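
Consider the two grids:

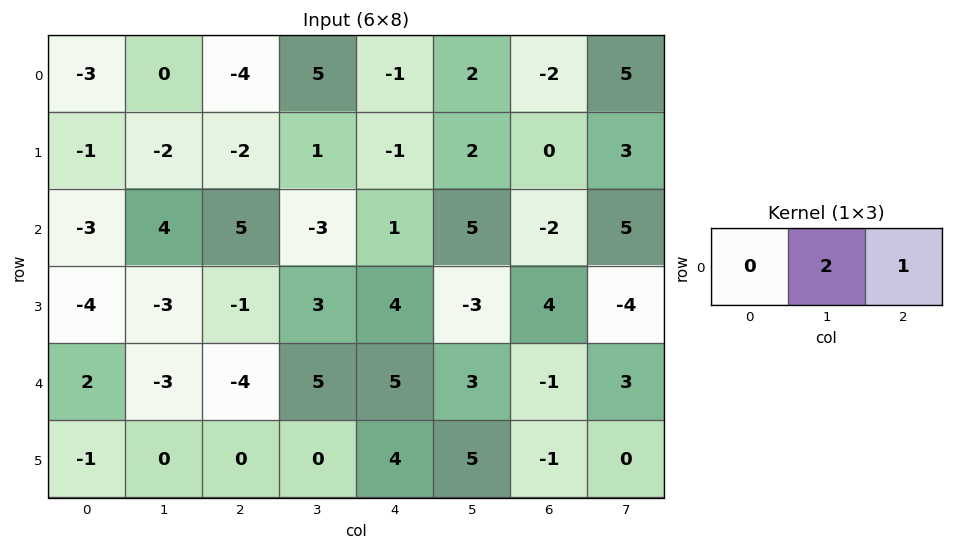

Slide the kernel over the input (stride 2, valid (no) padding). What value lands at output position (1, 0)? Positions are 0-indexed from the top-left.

13

The receptive field on the input at this output position is [-3 4 5]. Elementwise product with the kernel and sum: 4·2 + 5·1.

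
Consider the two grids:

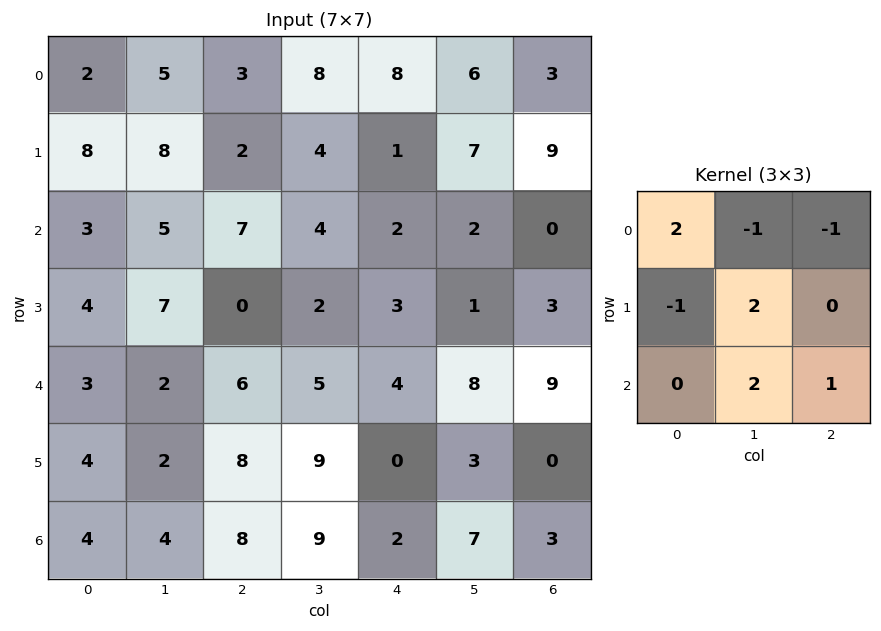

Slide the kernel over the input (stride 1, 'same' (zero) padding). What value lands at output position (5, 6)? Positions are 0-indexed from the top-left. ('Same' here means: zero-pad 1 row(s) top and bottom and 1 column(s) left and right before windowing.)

The receptive field on the zero-padded input at this output position is [8 9 0 / 3 0 0 / 7 3 0]. Elementwise product with the kernel and sum: 8·2 + 9·-1 + 0·-1 + 3·-1 + 0·2 + 3·2 + 0·1.

10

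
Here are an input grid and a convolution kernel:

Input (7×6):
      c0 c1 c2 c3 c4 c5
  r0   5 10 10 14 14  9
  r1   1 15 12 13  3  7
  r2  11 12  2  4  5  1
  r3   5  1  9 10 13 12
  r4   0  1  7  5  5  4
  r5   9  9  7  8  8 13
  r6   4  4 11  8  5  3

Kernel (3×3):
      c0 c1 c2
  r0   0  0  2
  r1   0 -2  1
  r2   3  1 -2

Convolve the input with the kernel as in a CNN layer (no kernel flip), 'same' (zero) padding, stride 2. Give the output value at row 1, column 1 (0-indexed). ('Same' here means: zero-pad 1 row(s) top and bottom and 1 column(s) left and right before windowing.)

The receptive field on the zero-padded input at this output position is [15 12 13 / 12 2 4 / 1 9 10]. Elementwise product with the kernel and sum: 13·2 + 2·-2 + 4·1 + 1·3 + 9·1 + 10·-2.

18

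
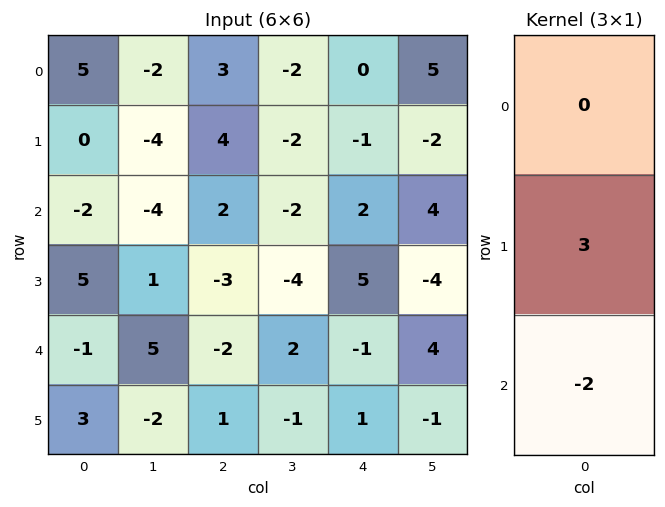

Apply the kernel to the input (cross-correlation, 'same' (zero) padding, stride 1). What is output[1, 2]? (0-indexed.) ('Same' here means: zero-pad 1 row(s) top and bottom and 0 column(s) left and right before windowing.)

8

The receptive field on the zero-padded input at this output position is [3 / 4 / 2]. Elementwise product with the kernel and sum: 4·3 + 2·-2.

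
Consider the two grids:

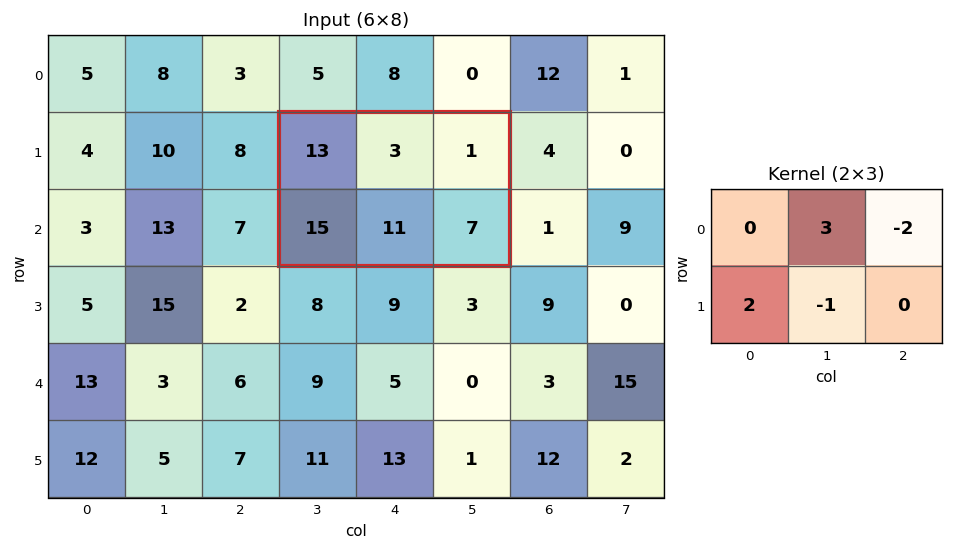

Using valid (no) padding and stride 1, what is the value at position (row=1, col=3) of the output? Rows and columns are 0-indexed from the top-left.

26

The receptive field on the input at this output position is [13 3 1 / 15 11 7]. Elementwise product with the kernel and sum: 3·3 + 1·-2 + 15·2 + 11·-1.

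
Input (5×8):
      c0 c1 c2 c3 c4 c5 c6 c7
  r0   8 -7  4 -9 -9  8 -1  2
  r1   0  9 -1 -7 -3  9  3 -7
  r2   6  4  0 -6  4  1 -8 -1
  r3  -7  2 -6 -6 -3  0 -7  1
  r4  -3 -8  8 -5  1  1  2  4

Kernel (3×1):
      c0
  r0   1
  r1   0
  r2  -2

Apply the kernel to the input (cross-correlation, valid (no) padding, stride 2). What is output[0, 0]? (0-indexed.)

-4

The receptive field on the input at this output position is [8 / 0 / 6]. Elementwise product with the kernel and sum: 8·1 + 6·-2.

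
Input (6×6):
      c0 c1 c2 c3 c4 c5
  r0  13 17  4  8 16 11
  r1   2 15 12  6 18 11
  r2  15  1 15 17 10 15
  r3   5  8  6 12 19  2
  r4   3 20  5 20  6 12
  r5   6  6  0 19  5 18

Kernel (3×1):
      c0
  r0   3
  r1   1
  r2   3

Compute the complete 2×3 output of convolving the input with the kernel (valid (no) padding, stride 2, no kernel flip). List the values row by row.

Output[0,0]: The receptive field on the input at this output position is [13 / 2 / 15]. Elementwise product with the kernel and sum: 13·3 + 2·1 + 15·3.

86 69 96
59 66 67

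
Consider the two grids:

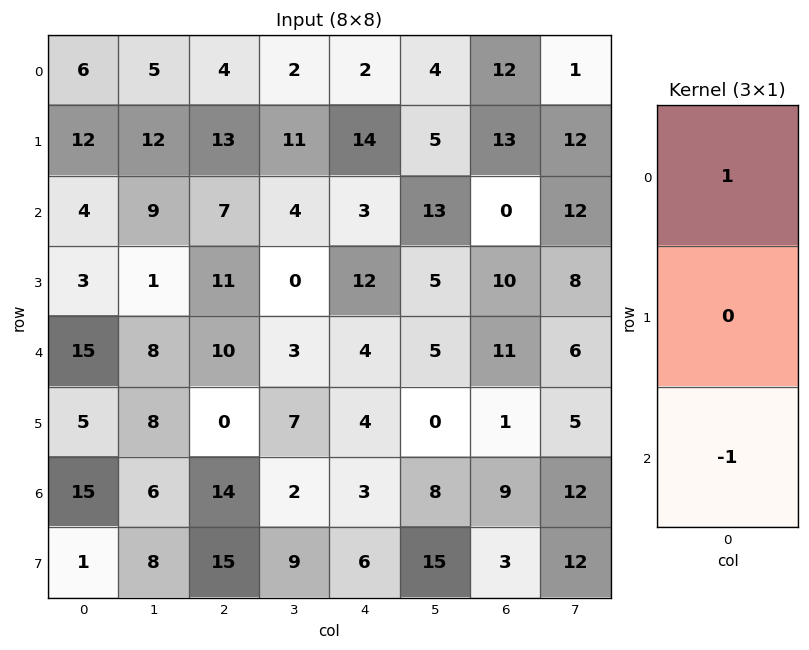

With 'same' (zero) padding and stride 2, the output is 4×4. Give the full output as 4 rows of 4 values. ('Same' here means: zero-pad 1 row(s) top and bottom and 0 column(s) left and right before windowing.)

-12 -13 -14 -13
9 2 2 3
-2 11 8 9
4 -15 -2 -2

Output[0,0]: The receptive field on the zero-padded input at this output position is [0 / 6 / 12]. Elementwise product with the kernel and sum: 0·1 + 12·-1.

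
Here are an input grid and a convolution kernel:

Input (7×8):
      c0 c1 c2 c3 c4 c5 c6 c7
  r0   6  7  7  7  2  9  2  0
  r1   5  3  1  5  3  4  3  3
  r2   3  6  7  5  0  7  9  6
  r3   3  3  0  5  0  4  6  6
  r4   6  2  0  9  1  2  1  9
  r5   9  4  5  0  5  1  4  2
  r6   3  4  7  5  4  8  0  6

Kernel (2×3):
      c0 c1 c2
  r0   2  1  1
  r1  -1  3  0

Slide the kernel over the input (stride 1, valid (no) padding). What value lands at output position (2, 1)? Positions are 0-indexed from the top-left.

The receptive field on the input at this output position is [6 7 5 / 3 0 5]. Elementwise product with the kernel and sum: 6·2 + 7·1 + 5·1 + 3·-1 + 0·3.

21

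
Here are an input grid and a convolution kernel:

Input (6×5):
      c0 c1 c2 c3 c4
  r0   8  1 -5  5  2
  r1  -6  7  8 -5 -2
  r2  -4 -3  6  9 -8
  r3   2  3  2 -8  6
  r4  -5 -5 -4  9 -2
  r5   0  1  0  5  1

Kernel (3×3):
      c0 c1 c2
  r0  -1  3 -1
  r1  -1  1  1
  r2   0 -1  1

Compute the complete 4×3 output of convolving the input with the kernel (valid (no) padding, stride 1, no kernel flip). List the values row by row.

Output[0,0]: The receptive field on the input at this output position is [8 1 -5 / -6 7 8 / -4 -3 6]. Elementwise product with the kernel and sum: 8·-1 + 1·3 + -5·-1 + -6·-1 + 7·1 + 8·1 + -3·-1 + 6·1.

30 -22 -14
25 30 -12
-7 16 14
0 26 -25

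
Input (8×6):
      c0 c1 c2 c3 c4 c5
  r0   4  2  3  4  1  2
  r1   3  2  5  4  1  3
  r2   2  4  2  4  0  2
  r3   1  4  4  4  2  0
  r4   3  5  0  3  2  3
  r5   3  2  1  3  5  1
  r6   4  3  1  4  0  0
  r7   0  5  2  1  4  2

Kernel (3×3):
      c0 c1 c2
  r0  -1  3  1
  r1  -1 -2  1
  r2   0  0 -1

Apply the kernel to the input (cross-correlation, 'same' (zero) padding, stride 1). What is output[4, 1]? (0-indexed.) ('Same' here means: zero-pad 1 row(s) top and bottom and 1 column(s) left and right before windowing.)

The receptive field on the zero-padded input at this output position is [1 4 4 / 3 5 0 / 3 2 1]. Elementwise product with the kernel and sum: 1·-1 + 4·3 + 4·1 + 3·-1 + 5·-2 + 0·1 + 1·-1.

1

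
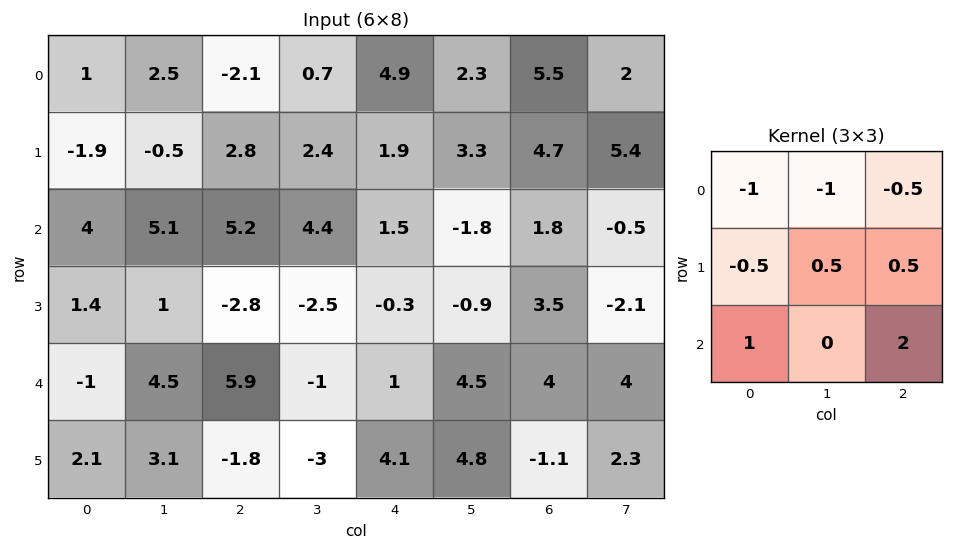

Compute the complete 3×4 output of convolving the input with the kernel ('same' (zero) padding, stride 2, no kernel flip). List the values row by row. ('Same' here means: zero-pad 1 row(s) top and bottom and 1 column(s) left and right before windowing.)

0.75 2.35 12.25 16.7
8.7 -5.25 -12.6 -14.25
6.05 0.35 13.1 9.6

Output[0,0]: The receptive field on the zero-padded input at this output position is [0 0 0 / 0 1 2.5 / 0 -1.9 -0.5]. Elementwise product with the kernel and sum: 0·-1 + 0·-1 + 0·-0.5 + 0·-0.5 + 1·0.5 + 2.5·0.5 + 0·1 + -0.5·2.
Output[0,1]: The receptive field on the zero-padded input at this output position is [0 0 0 / 2.5 -2.1 0.7 / -0.5 2.8 2.4]. Elementwise product with the kernel and sum: 0·-1 + 0·-1 + 0·-0.5 + 2.5·-0.5 + -2.1·0.5 + 0.7·0.5 + -0.5·1 + 2.4·2.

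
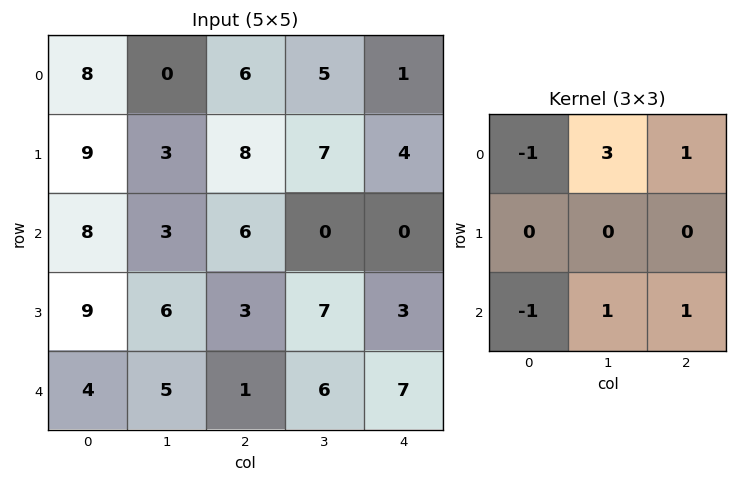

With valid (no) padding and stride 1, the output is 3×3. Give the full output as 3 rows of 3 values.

Output[0,0]: The receptive field on the input at this output position is [8 0 6 / 9 3 8 / 8 3 6]. Elementwise product with the kernel and sum: 8·-1 + 0·3 + 6·1 + 8·-1 + 3·1 + 6·1.

-1 26 4
8 32 24
9 17 6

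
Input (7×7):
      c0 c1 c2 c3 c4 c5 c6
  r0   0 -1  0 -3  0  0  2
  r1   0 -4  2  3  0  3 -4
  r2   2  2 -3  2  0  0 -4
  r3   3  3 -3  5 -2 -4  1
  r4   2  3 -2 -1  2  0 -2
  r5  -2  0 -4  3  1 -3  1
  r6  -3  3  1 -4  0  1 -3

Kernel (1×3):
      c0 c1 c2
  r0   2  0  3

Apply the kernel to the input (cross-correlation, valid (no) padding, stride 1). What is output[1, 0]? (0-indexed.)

6

The receptive field on the input at this output position is [0 -4 2]. Elementwise product with the kernel and sum: 0·2 + 2·3.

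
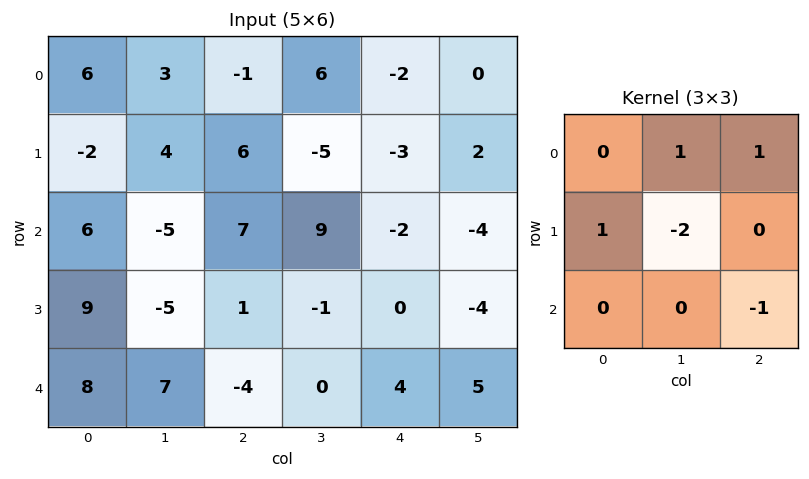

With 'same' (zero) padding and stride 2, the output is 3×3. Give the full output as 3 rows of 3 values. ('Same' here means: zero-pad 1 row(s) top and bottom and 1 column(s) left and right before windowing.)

Output[0,0]: The receptive field on the zero-padded input at this output position is [0 0 0 / 0 6 3 / 0 -2 4]. Elementwise product with the kernel and sum: 0·1 + 0·1 + 0·1 + 6·-2 + 4·-1.
Output[0,1]: The receptive field on the zero-padded input at this output position is [0 0 0 / 3 -1 6 / 4 6 -5]. Elementwise product with the kernel and sum: 0·1 + 0·1 + 3·1 + -1·-2 + -5·-1.

-16 10 8
-5 -17 16
-12 15 -12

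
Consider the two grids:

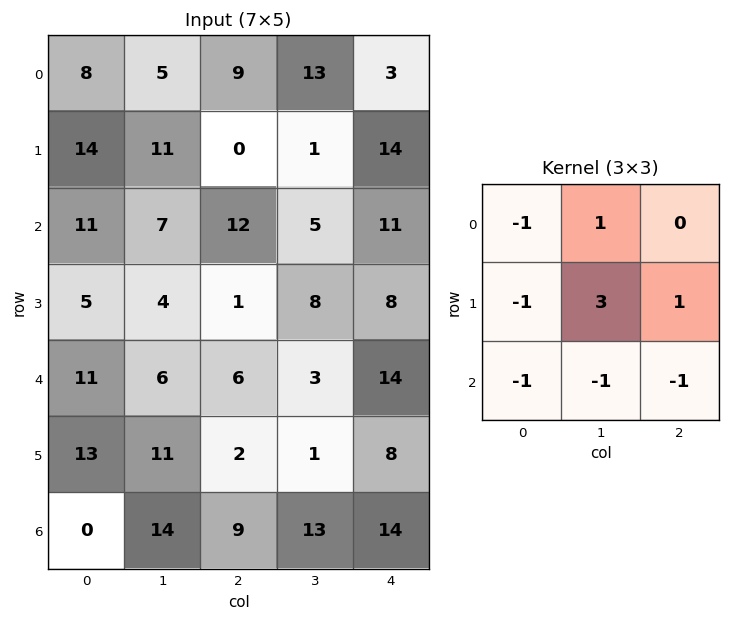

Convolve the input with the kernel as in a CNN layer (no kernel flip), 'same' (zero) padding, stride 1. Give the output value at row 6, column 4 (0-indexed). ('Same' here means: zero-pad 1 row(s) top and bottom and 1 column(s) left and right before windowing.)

The receptive field on the zero-padded input at this output position is [1 8 0 / 13 14 0 / 0 0 0]. Elementwise product with the kernel and sum: 1·-1 + 8·1 + 13·-1 + 14·3 + 0·1 + 0·-1 + 0·-1 + 0·-1.

36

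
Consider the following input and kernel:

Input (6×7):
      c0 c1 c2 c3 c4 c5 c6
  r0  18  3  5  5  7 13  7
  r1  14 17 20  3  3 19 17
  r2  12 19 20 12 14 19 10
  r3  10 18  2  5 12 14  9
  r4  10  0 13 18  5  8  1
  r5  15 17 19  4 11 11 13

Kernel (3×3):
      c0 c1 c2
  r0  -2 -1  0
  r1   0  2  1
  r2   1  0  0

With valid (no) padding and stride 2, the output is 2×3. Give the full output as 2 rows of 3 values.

Output[0,0]: The receptive field on the input at this output position is [18 3 5 / 14 17 20 / 12 19 20]. Elementwise product with the kernel and sum: 18·-2 + 3·-1 + 17·2 + 20·1 + 12·1.

27 14 42
5 -17 -5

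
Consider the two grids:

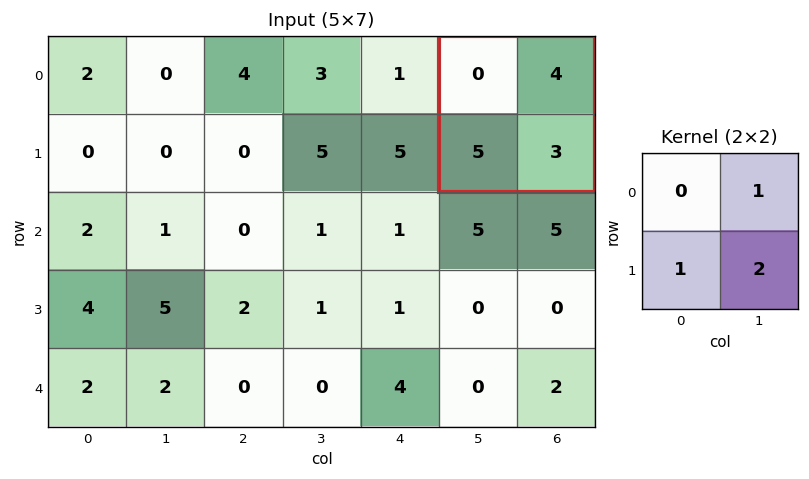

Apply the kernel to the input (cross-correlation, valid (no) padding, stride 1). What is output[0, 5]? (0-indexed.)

The receptive field on the input at this output position is [0 4 / 5 3]. Elementwise product with the kernel and sum: 4·1 + 5·1 + 3·2.

15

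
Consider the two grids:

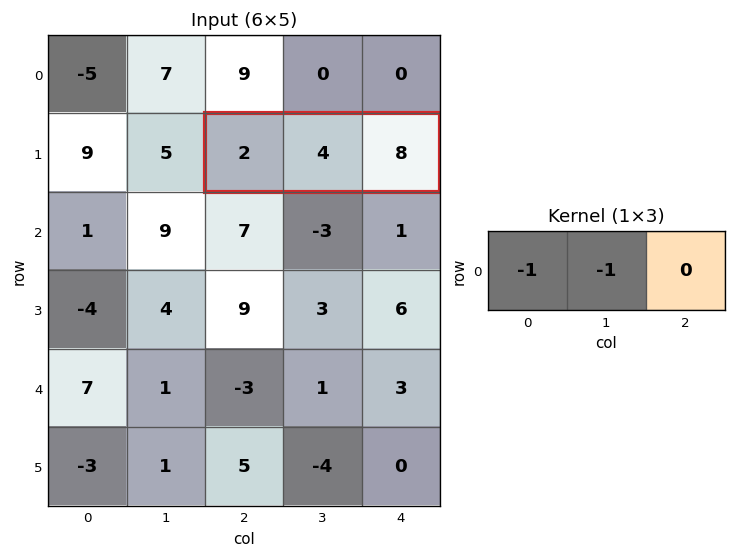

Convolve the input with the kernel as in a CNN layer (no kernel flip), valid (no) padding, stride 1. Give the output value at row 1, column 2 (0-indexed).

The receptive field on the input at this output position is [2 4 8]. Elementwise product with the kernel and sum: 2·-1 + 4·-1.

-6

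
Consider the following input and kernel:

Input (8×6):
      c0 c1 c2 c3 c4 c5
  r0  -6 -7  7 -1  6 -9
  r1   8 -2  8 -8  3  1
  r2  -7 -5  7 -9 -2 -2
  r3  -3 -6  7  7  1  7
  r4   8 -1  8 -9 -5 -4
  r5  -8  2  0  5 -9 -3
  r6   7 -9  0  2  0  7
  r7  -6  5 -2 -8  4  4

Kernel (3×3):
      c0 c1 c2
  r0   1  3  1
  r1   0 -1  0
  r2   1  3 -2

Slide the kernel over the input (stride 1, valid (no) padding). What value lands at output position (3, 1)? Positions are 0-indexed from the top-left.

6

The receptive field on the input at this output position is [-6 7 7 / -1 8 -9 / 2 0 5]. Elementwise product with the kernel and sum: -6·1 + 7·3 + 7·1 + 8·-1 + 2·1 + 0·3 + 5·-2.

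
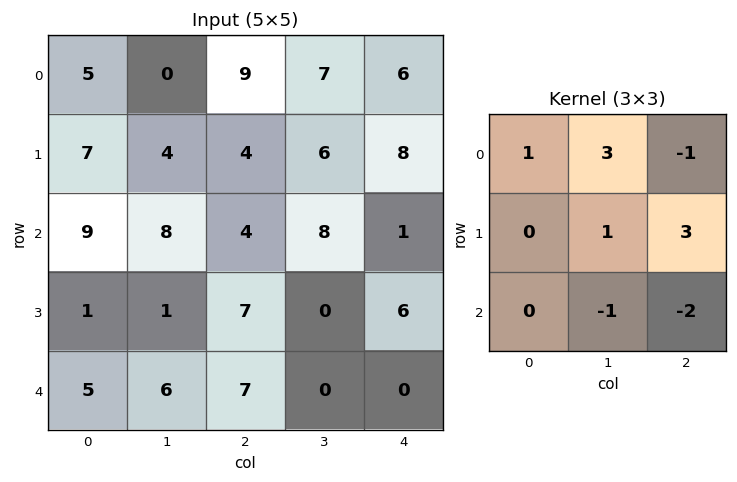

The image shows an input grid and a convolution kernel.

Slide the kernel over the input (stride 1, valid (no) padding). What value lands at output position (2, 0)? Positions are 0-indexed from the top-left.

The receptive field on the input at this output position is [9 8 4 / 1 1 7 / 5 6 7]. Elementwise product with the kernel and sum: 9·1 + 8·3 + 4·-1 + 1·1 + 7·3 + 6·-1 + 7·-2.

31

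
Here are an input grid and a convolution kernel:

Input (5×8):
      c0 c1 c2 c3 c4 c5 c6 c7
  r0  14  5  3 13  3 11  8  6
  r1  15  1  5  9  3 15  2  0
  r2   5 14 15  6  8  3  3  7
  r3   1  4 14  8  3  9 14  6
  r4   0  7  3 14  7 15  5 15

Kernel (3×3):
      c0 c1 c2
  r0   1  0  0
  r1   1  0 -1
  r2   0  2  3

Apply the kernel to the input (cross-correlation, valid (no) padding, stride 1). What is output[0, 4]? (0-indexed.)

19

The receptive field on the input at this output position is [3 11 8 / 3 15 2 / 8 3 3]. Elementwise product with the kernel and sum: 3·1 + 3·1 + 2·-1 + 3·2 + 3·3.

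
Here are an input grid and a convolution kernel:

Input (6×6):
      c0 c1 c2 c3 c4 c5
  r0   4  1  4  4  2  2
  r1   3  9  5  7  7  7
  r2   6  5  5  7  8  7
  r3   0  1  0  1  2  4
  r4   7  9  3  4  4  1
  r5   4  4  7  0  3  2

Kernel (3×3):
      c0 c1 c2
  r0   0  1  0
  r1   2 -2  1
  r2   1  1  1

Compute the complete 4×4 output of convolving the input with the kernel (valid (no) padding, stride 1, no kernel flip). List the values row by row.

10 36 27 31
17 14 14 19
22 24 18 19
15 27 13 8

Output[0,0]: The receptive field on the input at this output position is [4 1 4 / 3 9 5 / 6 5 5]. Elementwise product with the kernel and sum: 1·1 + 3·2 + 9·-2 + 5·1 + 6·1 + 5·1 + 5·1.
Output[0,1]: The receptive field on the input at this output position is [1 4 4 / 9 5 7 / 5 5 7]. Elementwise product with the kernel and sum: 4·1 + 9·2 + 5·-2 + 7·1 + 5·1 + 5·1 + 7·1.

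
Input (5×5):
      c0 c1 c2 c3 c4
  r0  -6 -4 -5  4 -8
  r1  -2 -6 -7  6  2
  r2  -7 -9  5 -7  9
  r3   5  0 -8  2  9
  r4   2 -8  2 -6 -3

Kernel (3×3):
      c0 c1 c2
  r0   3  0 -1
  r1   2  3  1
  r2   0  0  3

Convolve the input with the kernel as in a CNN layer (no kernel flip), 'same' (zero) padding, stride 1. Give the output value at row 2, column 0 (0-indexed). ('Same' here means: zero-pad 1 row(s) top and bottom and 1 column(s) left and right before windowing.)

-24

The receptive field on the zero-padded input at this output position is [0 -2 -6 / 0 -7 -9 / 0 5 0]. Elementwise product with the kernel and sum: 0·3 + -6·-1 + 0·2 + -7·3 + -9·1 + 0·3.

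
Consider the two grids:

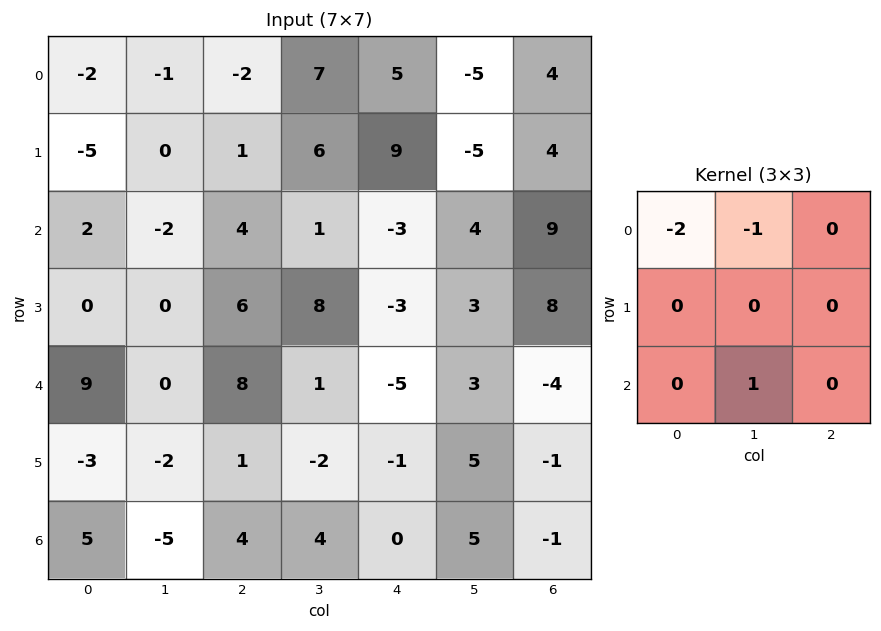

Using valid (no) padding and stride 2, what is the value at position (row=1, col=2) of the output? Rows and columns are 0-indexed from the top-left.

5

The receptive field on the input at this output position is [-3 4 9 / -3 3 8 / -5 3 -4]. Elementwise product with the kernel and sum: -3·-2 + 4·-1 + 3·1.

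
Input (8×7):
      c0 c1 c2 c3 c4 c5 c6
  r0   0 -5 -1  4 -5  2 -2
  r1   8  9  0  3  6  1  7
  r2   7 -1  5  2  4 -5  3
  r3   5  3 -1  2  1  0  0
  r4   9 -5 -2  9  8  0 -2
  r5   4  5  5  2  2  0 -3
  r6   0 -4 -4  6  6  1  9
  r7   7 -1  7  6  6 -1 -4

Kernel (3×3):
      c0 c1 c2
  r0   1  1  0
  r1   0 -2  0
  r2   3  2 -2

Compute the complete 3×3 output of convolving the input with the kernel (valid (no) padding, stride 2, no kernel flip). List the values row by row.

Output[0,0]: The receptive field on the input at this output position is [0 -5 -1 / 8 9 0 / 7 -1 5]. Elementwise product with the kernel and sum: 0·1 + -5·1 + 9·-2 + 7·3 + -1·2 + 5·-2.
Output[0,1]: The receptive field on the input at this output position is [-1 4 -5 / 0 3 6 / 5 2 4]. Elementwise product with the kernel and sum: -1·1 + 4·1 + 3·-2 + 5·3 + 2·2 + 4·-2.

-14 8 -9
21 -1 27
-6 -9 10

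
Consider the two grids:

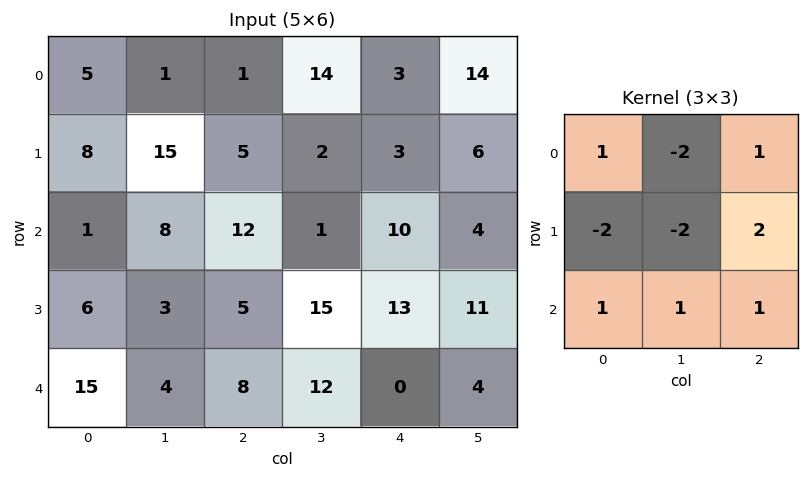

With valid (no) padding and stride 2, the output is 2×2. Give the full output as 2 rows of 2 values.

Output[0,0]: The receptive field on the input at this output position is [5 1 1 / 8 15 5 / 1 8 12]. Elementwise product with the kernel and sum: 5·1 + 1·-2 + 1·1 + 8·-2 + 15·-2 + 5·2 + 1·1 + 8·1 + 12·1.
Output[0,1]: The receptive field on the input at this output position is [1 14 3 / 5 2 3 / 12 1 10]. Elementwise product with the kernel and sum: 1·1 + 14·-2 + 3·1 + 5·-2 + 2·-2 + 3·2 + 12·1 + 1·1 + 10·1.

-11 -9
16 26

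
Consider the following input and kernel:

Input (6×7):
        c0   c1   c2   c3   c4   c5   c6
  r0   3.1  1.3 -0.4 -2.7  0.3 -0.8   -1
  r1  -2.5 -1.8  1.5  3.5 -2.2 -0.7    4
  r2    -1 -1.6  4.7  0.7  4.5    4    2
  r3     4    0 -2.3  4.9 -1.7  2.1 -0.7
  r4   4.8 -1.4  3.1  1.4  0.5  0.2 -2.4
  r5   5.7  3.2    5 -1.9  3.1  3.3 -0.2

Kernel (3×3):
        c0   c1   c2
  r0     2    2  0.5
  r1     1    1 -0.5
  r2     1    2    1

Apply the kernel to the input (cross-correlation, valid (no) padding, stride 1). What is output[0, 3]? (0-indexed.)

10.15

The receptive field on the input at this output position is [-2.7 0.3 -0.8 / 3.5 -2.2 -0.7 / 0.7 4.5 4]. Elementwise product with the kernel and sum: -2.7·2 + 0.3·2 + -0.8·0.5 + 3.5·1 + -2.2·1 + -0.7·-0.5 + 0.7·1 + 4.5·2 + 4·1.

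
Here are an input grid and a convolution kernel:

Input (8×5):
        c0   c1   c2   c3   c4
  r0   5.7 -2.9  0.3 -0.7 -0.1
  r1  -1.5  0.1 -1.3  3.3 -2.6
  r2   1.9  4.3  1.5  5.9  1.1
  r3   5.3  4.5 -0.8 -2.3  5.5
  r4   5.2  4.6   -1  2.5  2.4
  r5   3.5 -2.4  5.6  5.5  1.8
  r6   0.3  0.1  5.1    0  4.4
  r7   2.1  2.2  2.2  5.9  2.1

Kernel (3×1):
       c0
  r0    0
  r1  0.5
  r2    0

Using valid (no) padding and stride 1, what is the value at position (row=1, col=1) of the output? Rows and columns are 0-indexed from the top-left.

The receptive field on the input at this output position is [0.1 / 4.3 / 4.5]. Elementwise product with the kernel and sum: 4.3·0.5.

2.15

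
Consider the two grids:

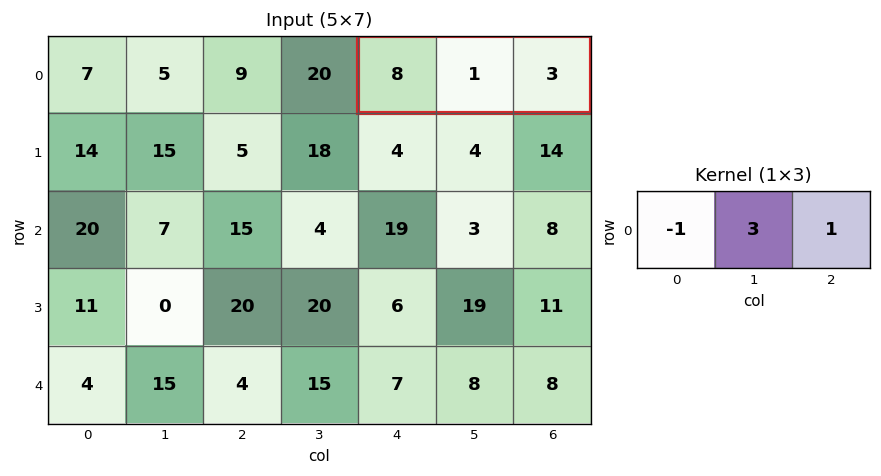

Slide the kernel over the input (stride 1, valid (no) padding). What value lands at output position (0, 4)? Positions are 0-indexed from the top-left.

-2

The receptive field on the input at this output position is [8 1 3]. Elementwise product with the kernel and sum: 8·-1 + 1·3 + 3·1.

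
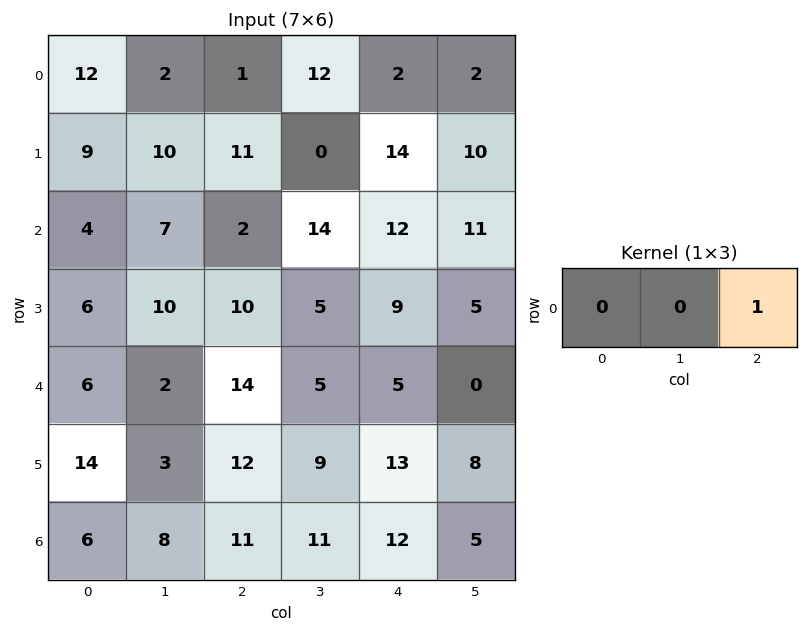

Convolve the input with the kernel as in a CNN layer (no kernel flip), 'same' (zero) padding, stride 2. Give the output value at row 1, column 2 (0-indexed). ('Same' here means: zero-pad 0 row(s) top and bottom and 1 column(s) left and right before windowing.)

The receptive field on the zero-padded input at this output position is [14 12 11]. Elementwise product with the kernel and sum: 11·1.

11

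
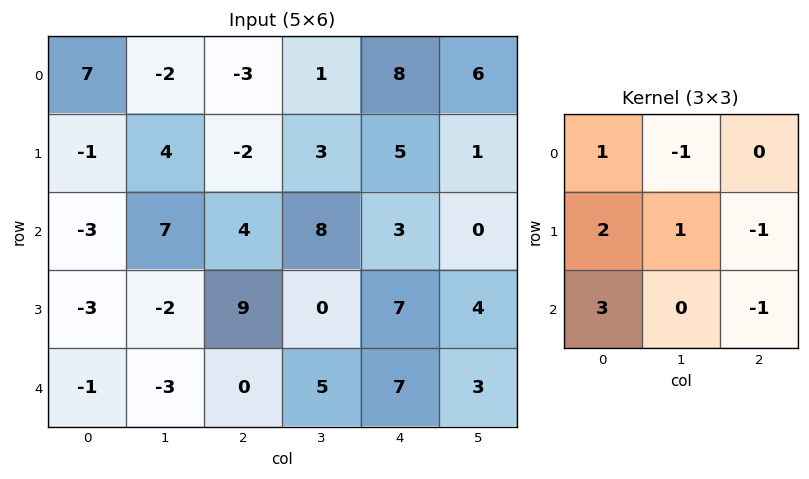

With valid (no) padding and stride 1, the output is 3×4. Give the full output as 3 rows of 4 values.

0 17 -1 27
-26 10 28 13
-30 -6 0 20

Output[0,0]: The receptive field on the input at this output position is [7 -2 -3 / -1 4 -2 / -3 7 4]. Elementwise product with the kernel and sum: 7·1 + -2·-1 + -1·2 + 4·1 + -2·-1 + -3·3 + 4·-1.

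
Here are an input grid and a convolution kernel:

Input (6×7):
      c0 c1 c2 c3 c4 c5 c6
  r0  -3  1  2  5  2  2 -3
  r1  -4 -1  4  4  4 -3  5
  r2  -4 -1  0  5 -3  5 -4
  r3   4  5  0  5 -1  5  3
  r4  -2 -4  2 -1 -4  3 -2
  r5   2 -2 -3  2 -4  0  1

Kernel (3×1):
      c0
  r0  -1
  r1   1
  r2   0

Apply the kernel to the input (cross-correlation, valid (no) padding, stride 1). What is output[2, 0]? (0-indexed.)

The receptive field on the input at this output position is [-4 / 4 / -2]. Elementwise product with the kernel and sum: -4·-1 + 4·1.

8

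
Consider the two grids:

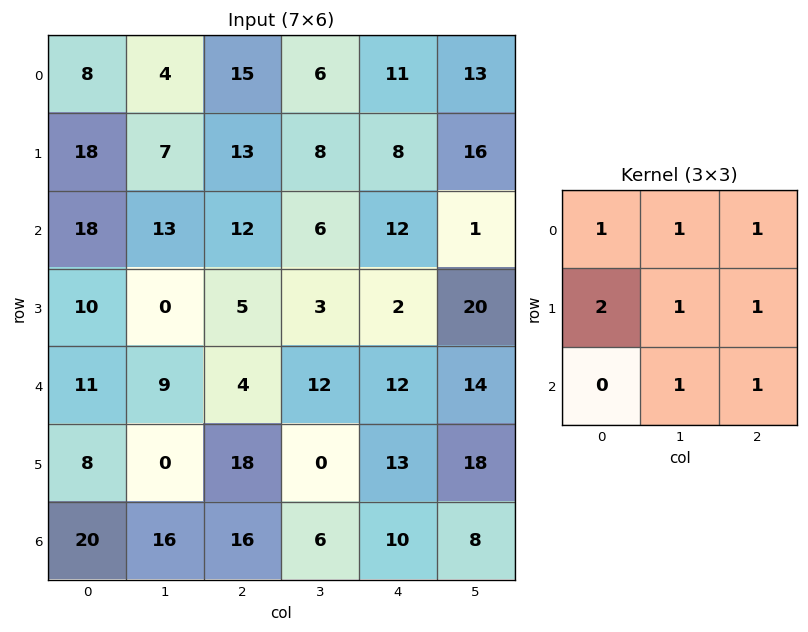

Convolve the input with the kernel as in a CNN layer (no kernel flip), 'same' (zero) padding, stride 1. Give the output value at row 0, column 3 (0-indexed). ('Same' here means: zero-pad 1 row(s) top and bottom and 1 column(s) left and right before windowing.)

63

The receptive field on the zero-padded input at this output position is [0 0 0 / 15 6 11 / 13 8 8]. Elementwise product with the kernel and sum: 0·1 + 0·1 + 0·1 + 15·2 + 6·1 + 11·1 + 8·1 + 8·1.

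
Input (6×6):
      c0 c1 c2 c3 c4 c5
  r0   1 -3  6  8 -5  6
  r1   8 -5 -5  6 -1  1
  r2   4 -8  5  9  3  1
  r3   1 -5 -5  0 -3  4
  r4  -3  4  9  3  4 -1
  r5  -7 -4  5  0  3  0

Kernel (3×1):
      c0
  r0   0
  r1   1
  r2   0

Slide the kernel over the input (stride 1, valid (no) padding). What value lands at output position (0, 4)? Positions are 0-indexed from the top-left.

The receptive field on the input at this output position is [-5 / -1 / 3]. Elementwise product with the kernel and sum: -1·1.

-1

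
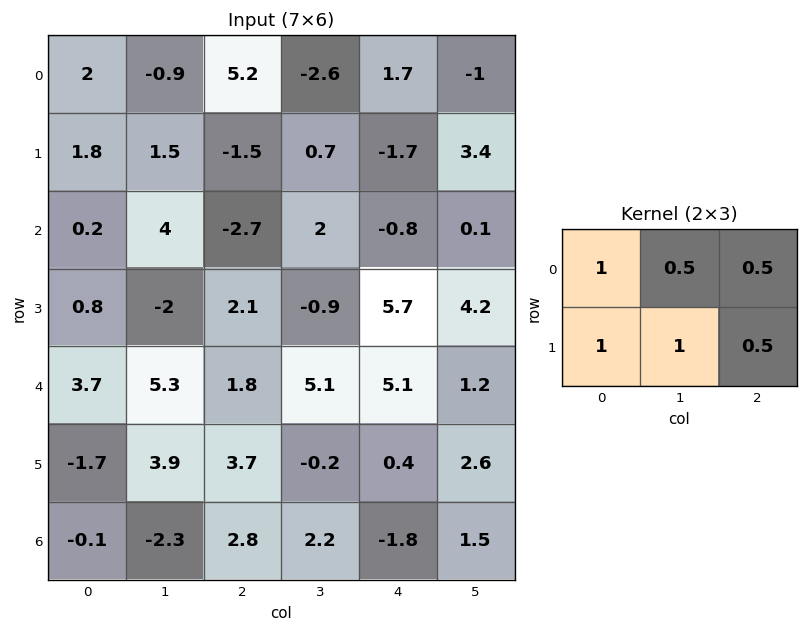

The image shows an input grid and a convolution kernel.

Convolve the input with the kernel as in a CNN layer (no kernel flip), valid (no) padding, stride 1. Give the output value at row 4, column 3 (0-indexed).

The receptive field on the input at this output position is [5.1 5.1 1.2 / -0.2 0.4 2.6]. Elementwise product with the kernel and sum: 5.1·1 + 5.1·0.5 + 1.2·0.5 + -0.2·1 + 0.4·1 + 2.6·0.5.

9.75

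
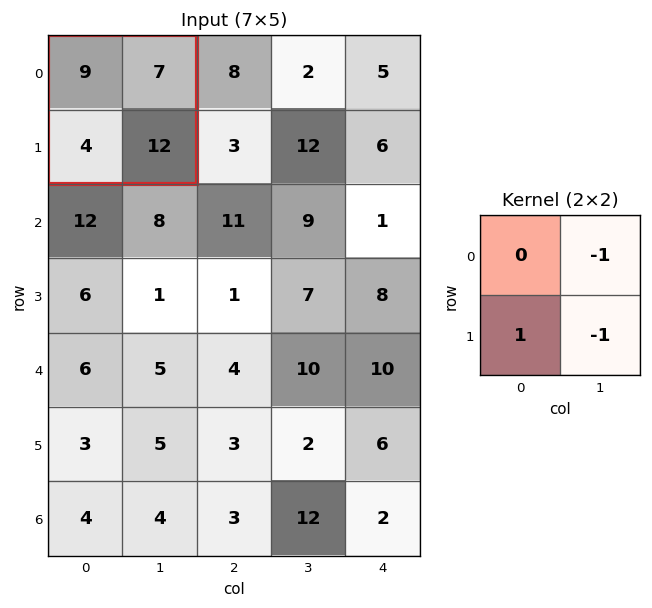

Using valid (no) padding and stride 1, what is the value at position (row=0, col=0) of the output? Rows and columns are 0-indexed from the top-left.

-15

The receptive field on the input at this output position is [9 7 / 4 12]. Elementwise product with the kernel and sum: 7·-1 + 4·1 + 12·-1.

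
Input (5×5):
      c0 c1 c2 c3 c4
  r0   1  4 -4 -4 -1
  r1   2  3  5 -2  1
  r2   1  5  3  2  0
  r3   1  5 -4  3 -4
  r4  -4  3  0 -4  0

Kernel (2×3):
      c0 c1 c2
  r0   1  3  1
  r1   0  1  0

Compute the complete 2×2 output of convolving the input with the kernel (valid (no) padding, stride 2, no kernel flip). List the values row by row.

Output[0,0]: The receptive field on the input at this output position is [1 4 -4 / 2 3 5]. Elementwise product with the kernel and sum: 1·1 + 4·3 + -4·1 + 3·1.
Output[0,1]: The receptive field on the input at this output position is [-4 -4 -1 / 5 -2 1]. Elementwise product with the kernel and sum: -4·1 + -4·3 + -1·1 + -2·1.

12 -19
24 12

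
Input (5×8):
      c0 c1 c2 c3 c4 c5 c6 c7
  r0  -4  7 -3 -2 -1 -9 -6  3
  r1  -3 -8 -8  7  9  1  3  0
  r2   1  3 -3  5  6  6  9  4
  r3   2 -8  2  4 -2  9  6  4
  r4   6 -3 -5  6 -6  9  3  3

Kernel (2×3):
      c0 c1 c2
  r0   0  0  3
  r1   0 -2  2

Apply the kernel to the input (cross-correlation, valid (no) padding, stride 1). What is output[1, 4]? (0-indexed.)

15

The receptive field on the input at this output position is [9 1 3 / 6 6 9]. Elementwise product with the kernel and sum: 3·3 + 6·-2 + 9·2.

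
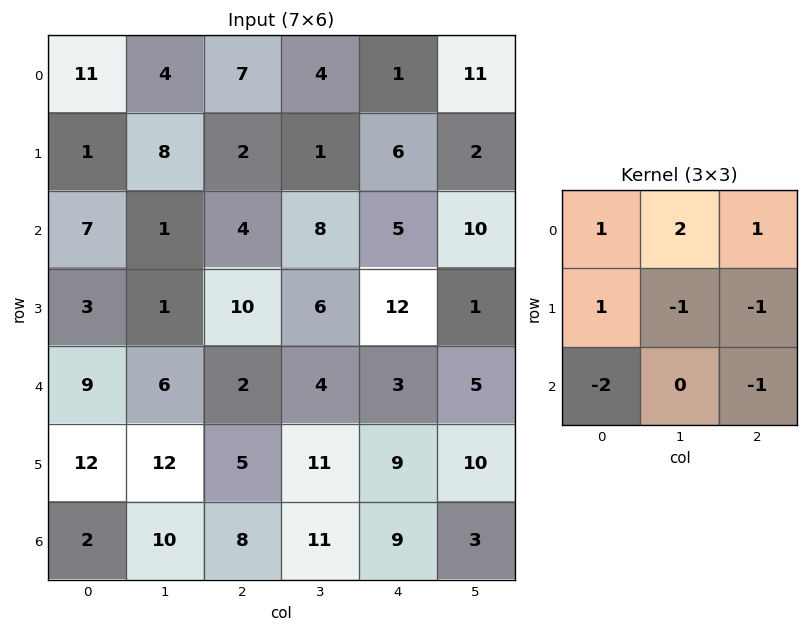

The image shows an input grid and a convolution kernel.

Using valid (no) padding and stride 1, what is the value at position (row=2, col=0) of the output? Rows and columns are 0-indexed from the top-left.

-15

The receptive field on the input at this output position is [7 1 4 / 3 1 10 / 9 6 2]. Elementwise product with the kernel and sum: 7·1 + 1·2 + 4·1 + 3·1 + 1·-1 + 10·-1 + 9·-2 + 2·-1.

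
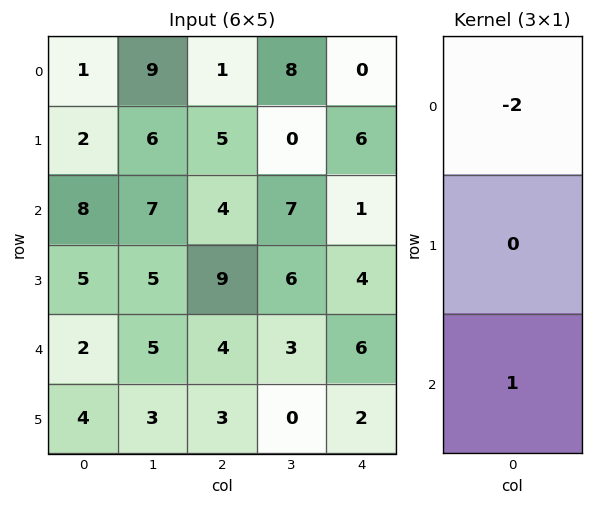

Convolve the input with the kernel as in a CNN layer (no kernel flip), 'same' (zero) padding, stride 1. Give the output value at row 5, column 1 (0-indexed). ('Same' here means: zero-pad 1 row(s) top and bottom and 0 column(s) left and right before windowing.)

-10

The receptive field on the zero-padded input at this output position is [5 / 3 / 0]. Elementwise product with the kernel and sum: 5·-2 + 0·1.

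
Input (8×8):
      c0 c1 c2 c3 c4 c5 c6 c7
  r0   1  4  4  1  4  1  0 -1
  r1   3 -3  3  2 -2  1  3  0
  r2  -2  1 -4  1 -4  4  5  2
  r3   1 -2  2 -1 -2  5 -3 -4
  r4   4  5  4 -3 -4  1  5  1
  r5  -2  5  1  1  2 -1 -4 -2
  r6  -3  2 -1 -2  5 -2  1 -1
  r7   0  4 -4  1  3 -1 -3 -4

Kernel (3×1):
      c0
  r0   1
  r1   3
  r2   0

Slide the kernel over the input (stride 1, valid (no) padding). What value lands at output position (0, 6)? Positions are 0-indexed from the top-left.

The receptive field on the input at this output position is [0 / 3 / 5]. Elementwise product with the kernel and sum: 0·1 + 3·3.

9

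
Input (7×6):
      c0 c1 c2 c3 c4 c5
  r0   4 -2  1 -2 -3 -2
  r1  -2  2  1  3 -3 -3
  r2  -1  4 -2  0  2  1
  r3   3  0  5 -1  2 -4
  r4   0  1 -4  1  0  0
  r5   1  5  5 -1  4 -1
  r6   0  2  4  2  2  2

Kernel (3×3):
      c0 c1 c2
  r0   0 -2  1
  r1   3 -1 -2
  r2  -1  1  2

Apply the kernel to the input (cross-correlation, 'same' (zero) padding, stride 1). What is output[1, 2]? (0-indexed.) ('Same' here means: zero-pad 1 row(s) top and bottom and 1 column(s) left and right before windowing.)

The receptive field on the zero-padded input at this output position is [-2 1 -2 / 2 1 3 / 4 -2 0]. Elementwise product with the kernel and sum: 1·-2 + -2·1 + 2·3 + 1·-1 + 3·-2 + 4·-1 + -2·1 + 0·2.

-11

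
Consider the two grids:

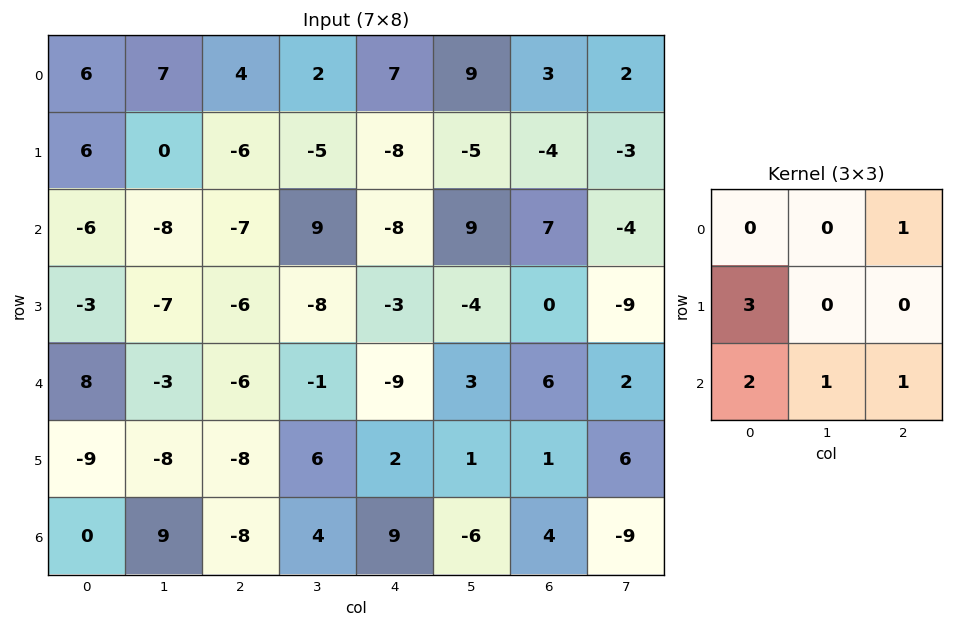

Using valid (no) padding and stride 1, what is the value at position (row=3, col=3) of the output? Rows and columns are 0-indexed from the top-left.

8

The receptive field on the input at this output position is [-8 -3 -4 / -1 -9 3 / 6 2 1]. Elementwise product with the kernel and sum: -4·1 + -1·3 + 6·2 + 2·1 + 1·1.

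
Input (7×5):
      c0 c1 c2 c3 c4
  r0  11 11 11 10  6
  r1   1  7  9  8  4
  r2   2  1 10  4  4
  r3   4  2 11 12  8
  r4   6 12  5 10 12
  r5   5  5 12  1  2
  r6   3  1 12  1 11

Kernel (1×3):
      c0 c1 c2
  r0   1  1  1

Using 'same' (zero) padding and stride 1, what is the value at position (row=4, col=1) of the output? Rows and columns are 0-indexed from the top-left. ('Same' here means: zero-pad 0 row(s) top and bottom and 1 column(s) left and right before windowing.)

23

The receptive field on the zero-padded input at this output position is [6 12 5]. Elementwise product with the kernel and sum: 6·1 + 12·1 + 5·1.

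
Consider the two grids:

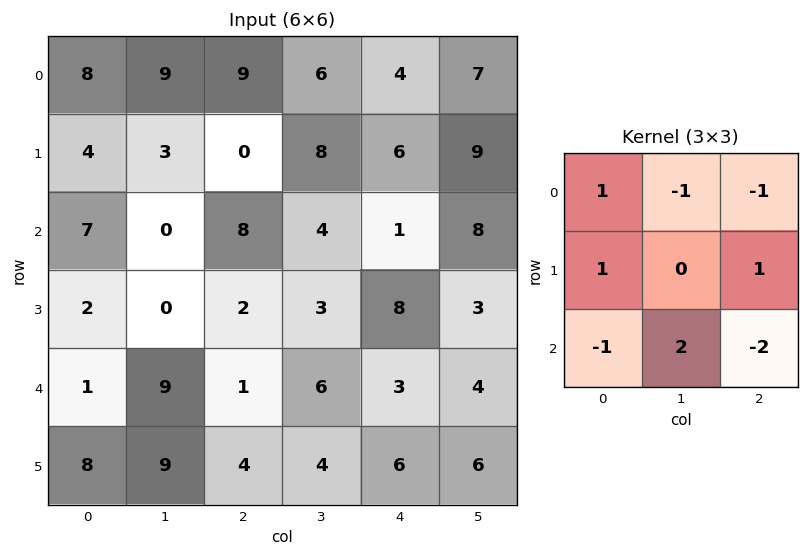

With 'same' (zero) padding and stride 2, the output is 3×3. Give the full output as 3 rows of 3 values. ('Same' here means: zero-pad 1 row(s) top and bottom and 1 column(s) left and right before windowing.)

Output[0,0]: The receptive field on the zero-padded input at this output position is [0 0 0 / 0 8 9 / 0 4 3]. Elementwise product with the kernel and sum: 0·1 + 0·-1 + 0·-1 + 0·1 + 9·1 + 0·-1 + 4·2 + 3·-2.
Output[0,1]: The receptive field on the zero-padded input at this output position is [0 0 0 / 9 9 6 / 3 0 8]. Elementwise product with the kernel and sum: 0·1 + 0·-1 + 0·-1 + 9·1 + 6·1 + 3·-1 + 0·2 + 8·-2.

11 -4 -1
-3 -3 12
5 1 -2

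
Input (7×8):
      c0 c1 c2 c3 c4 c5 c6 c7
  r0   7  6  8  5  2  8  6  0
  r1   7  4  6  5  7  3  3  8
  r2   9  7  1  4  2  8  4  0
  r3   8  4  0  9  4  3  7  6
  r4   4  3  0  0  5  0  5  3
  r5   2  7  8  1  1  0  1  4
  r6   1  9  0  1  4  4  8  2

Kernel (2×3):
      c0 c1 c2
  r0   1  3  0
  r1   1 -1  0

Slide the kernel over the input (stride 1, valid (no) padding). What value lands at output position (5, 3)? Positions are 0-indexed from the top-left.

1

The receptive field on the input at this output position is [1 1 0 / 1 4 4]. Elementwise product with the kernel and sum: 1·1 + 1·3 + 1·1 + 4·-1.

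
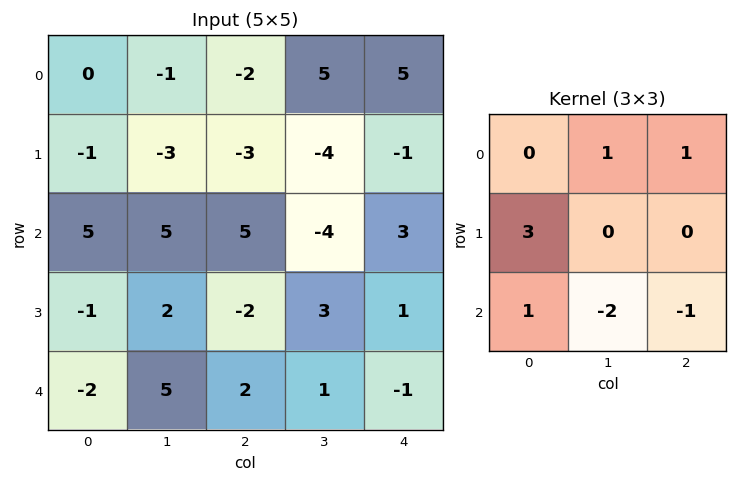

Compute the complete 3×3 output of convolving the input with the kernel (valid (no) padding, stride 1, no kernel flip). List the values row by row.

-16 -7 11
6 11 1
-7 7 -6

Output[0,0]: The receptive field on the input at this output position is [0 -1 -2 / -1 -3 -3 / 5 5 5]. Elementwise product with the kernel and sum: -1·1 + -2·1 + -1·3 + 5·1 + 5·-2 + 5·-1.
Output[0,1]: The receptive field on the input at this output position is [-1 -2 5 / -3 -3 -4 / 5 5 -4]. Elementwise product with the kernel and sum: -2·1 + 5·1 + -3·3 + 5·1 + 5·-2 + -4·-1.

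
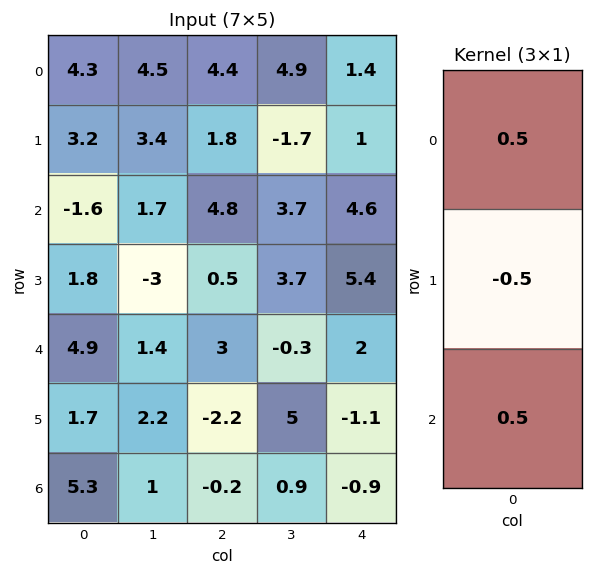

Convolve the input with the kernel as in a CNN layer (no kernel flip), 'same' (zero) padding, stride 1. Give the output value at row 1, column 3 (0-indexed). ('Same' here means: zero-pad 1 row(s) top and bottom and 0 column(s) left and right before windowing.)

5.15

The receptive field on the zero-padded input at this output position is [4.9 / -1.7 / 3.7]. Elementwise product with the kernel and sum: 4.9·0.5 + -1.7·-0.5 + 3.7·0.5.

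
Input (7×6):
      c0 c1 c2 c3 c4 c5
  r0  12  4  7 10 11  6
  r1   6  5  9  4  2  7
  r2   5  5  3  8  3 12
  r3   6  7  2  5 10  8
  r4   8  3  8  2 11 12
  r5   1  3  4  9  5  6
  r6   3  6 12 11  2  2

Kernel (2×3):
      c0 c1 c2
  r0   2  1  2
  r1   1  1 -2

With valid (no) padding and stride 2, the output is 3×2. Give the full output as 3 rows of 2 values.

35 55
30 7
31 43

Output[0,0]: The receptive field on the input at this output position is [12 4 7 / 6 5 9]. Elementwise product with the kernel and sum: 12·2 + 4·1 + 7·2 + 6·1 + 5·1 + 9·-2.
Output[0,1]: The receptive field on the input at this output position is [7 10 11 / 9 4 2]. Elementwise product with the kernel and sum: 7·2 + 10·1 + 11·2 + 9·1 + 4·1 + 2·-2.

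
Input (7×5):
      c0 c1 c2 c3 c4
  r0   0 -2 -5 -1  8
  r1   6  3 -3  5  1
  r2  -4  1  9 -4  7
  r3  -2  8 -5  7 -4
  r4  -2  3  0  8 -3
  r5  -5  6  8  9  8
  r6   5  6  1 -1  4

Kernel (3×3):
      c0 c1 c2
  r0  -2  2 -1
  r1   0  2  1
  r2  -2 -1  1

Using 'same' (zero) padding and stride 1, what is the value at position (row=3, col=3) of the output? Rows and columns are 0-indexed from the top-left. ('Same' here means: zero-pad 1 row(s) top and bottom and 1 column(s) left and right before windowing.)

The receptive field on the zero-padded input at this output position is [9 -4 7 / -5 7 -4 / 0 8 -3]. Elementwise product with the kernel and sum: 9·-2 + -4·2 + 7·-1 + 7·2 + -4·1 + 0·-2 + 8·-1 + -3·1.

-34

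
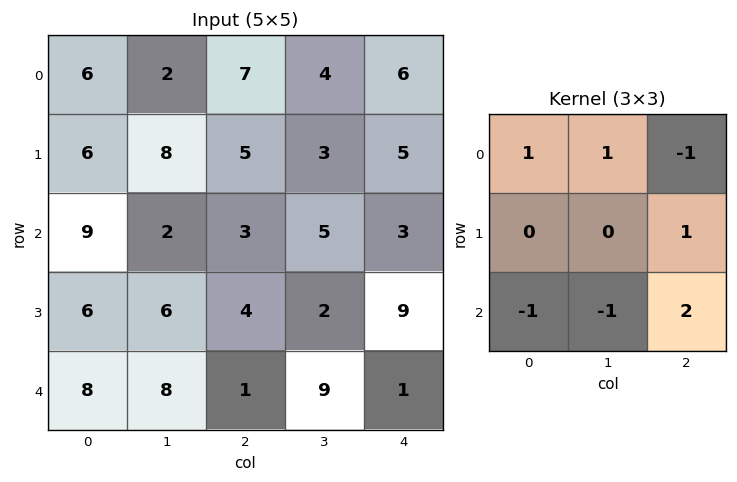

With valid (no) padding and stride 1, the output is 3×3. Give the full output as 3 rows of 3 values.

Output[0,0]: The receptive field on the input at this output position is [6 2 7 / 6 8 5 / 9 2 3]. Elementwise product with the kernel and sum: 6·1 + 2·1 + 7·-1 + 5·1 + 9·-1 + 2·-1 + 3·2.
Output[0,1]: The receptive field on the input at this output position is [2 7 4 / 8 5 3 / 2 3 5]. Elementwise product with the kernel and sum: 2·1 + 7·1 + 4·-1 + 3·1 + 2·-1 + 3·-1 + 5·2.

1 13 8
8 9 18
-2 11 6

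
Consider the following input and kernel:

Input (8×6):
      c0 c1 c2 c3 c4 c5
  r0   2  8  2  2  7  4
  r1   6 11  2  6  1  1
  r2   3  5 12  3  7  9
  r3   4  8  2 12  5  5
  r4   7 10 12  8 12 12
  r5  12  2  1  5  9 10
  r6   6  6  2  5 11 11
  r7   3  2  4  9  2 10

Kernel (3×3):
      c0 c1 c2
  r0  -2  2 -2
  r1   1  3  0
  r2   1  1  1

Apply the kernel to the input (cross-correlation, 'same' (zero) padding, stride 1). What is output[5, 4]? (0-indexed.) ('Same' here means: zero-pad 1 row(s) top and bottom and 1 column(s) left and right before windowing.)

The receptive field on the zero-padded input at this output position is [8 12 12 / 5 9 10 / 5 11 11]. Elementwise product with the kernel and sum: 8·-2 + 12·2 + 12·-2 + 5·1 + 9·3 + 5·1 + 11·1 + 11·1.

43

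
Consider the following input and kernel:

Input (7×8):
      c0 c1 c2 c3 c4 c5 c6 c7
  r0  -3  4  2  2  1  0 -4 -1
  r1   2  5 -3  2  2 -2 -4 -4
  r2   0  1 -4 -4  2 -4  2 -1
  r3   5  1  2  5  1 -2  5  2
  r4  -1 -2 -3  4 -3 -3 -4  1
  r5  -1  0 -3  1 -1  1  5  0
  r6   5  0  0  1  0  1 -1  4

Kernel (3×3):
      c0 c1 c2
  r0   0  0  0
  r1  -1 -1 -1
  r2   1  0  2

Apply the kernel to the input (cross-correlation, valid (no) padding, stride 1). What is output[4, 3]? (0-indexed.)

2

The receptive field on the input at this output position is [4 -3 -3 / 1 -1 1 / 1 0 1]. Elementwise product with the kernel and sum: 1·-1 + -1·-1 + 1·-1 + 1·1 + 1·2.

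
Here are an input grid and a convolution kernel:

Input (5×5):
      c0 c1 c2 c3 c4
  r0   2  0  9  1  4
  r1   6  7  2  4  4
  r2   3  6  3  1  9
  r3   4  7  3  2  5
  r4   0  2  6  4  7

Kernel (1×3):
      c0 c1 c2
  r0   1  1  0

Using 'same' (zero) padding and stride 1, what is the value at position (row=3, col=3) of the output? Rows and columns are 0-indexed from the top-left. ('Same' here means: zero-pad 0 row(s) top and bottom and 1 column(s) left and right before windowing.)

The receptive field on the zero-padded input at this output position is [3 2 5]. Elementwise product with the kernel and sum: 3·1 + 2·1.

5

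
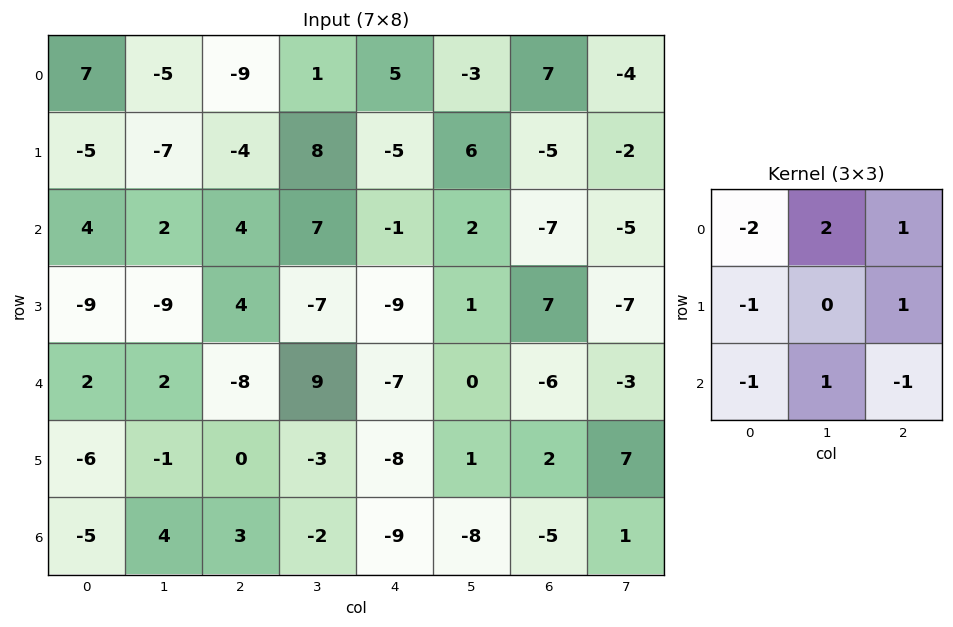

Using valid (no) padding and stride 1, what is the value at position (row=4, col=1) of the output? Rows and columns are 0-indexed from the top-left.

-12

The receptive field on the input at this output position is [2 -8 9 / -1 0 -3 / 4 3 -2]. Elementwise product with the kernel and sum: 2·-2 + -8·2 + 9·1 + -1·-1 + -3·1 + 4·-1 + 3·1 + -2·-1.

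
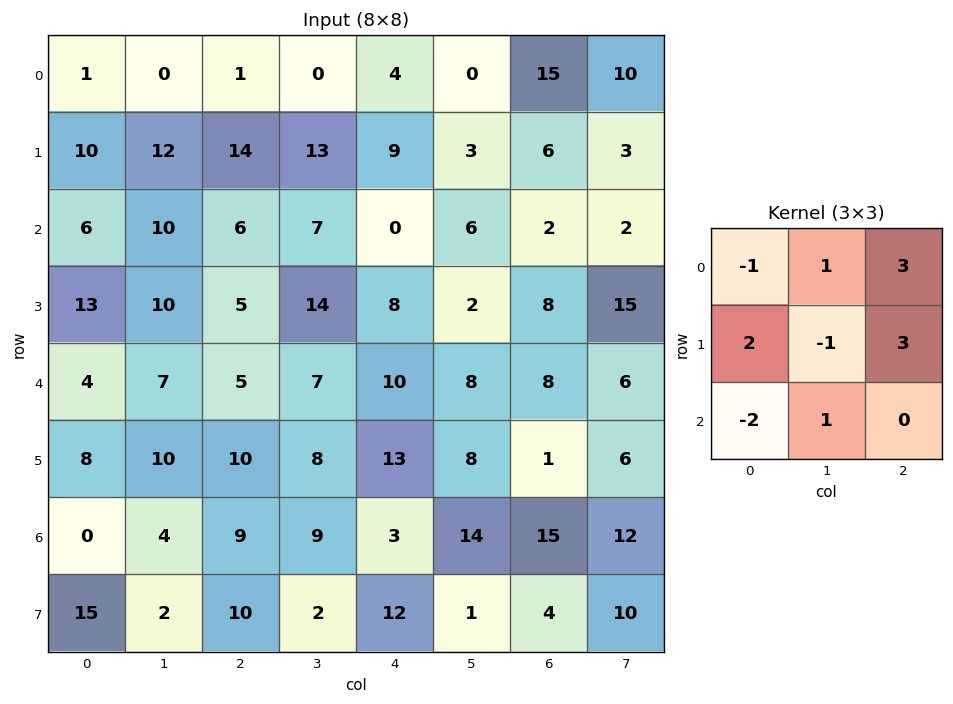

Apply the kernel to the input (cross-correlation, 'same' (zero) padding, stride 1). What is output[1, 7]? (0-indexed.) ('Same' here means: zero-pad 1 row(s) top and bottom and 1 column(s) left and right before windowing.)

The receptive field on the zero-padded input at this output position is [15 10 0 / 6 3 0 / 2 2 0]. Elementwise product with the kernel and sum: 15·-1 + 10·1 + 0·3 + 6·2 + 3·-1 + 0·3 + 2·-2 + 2·1.

2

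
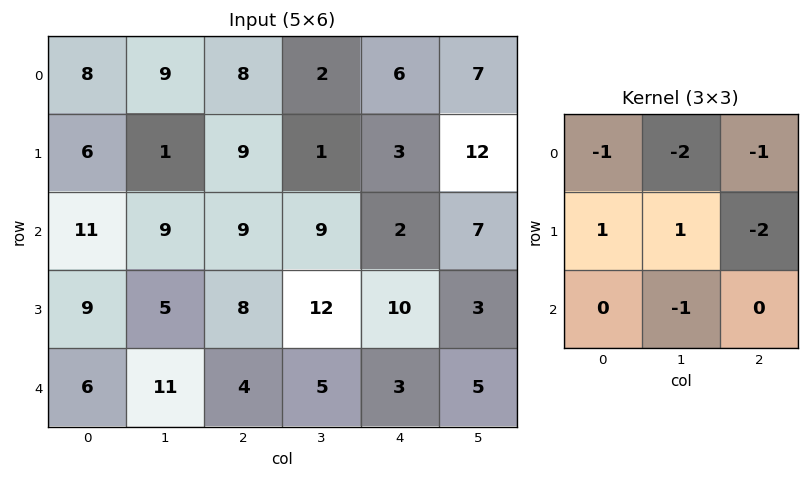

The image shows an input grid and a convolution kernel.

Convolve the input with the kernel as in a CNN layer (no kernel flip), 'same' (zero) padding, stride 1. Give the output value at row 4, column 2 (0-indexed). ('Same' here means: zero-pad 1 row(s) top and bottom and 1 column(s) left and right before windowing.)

The receptive field on the zero-padded input at this output position is [5 8 12 / 11 4 5 / 0 0 0]. Elementwise product with the kernel and sum: 5·-1 + 8·-2 + 12·-1 + 11·1 + 4·1 + 5·-2 + 0·-1.

-28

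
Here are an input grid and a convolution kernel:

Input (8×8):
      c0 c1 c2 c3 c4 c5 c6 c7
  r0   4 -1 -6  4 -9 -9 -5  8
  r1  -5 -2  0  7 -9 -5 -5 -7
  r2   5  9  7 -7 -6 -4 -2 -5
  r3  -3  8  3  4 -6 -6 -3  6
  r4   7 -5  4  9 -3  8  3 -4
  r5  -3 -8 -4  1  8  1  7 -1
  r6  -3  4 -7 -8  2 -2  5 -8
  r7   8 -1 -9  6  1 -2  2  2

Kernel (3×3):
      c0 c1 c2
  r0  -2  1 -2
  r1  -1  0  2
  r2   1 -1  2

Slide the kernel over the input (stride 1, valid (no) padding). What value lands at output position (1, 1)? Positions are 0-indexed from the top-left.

-20

The receptive field on the input at this output position is [-2 0 7 / 9 7 -7 / 8 3 4]. Elementwise product with the kernel and sum: -2·-2 + 0·1 + 7·-2 + 9·-1 + -7·2 + 8·1 + 3·-1 + 4·2.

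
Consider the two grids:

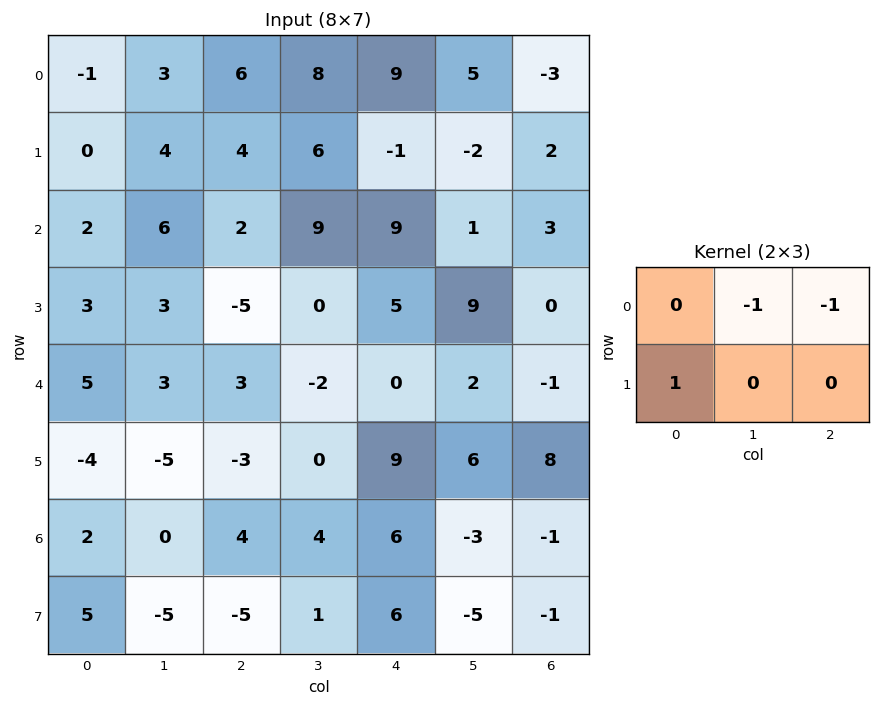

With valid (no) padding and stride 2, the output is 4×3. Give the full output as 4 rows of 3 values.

Output[0,0]: The receptive field on the input at this output position is [-1 3 6 / 0 4 4]. Elementwise product with the kernel and sum: 3·-1 + 6·-1 + 0·1.
Output[0,1]: The receptive field on the input at this output position is [6 8 9 / 4 6 -1]. Elementwise product with the kernel and sum: 8·-1 + 9·-1 + 4·1.

-9 -13 -3
-5 -23 1
-10 -1 8
1 -15 10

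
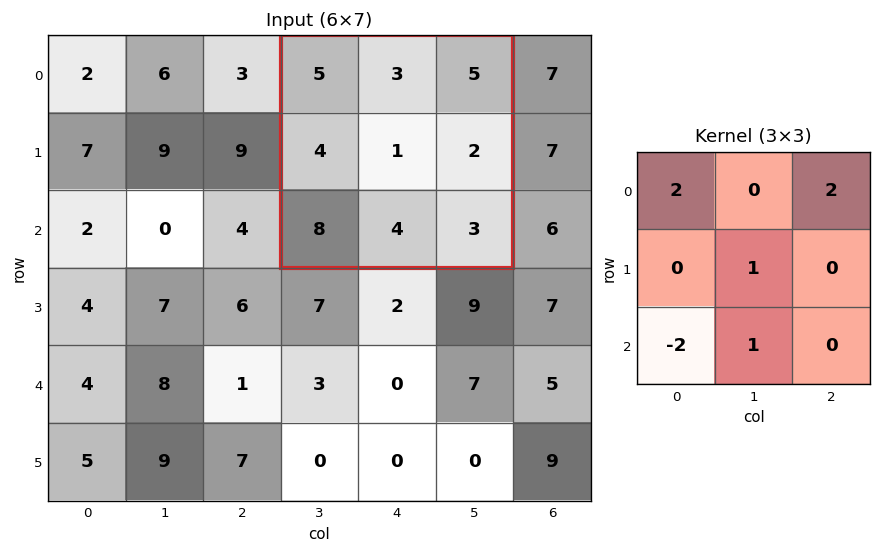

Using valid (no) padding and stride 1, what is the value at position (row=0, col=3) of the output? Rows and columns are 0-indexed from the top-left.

The receptive field on the input at this output position is [5 3 5 / 4 1 2 / 8 4 3]. Elementwise product with the kernel and sum: 5·2 + 5·2 + 1·1 + 8·-2 + 4·1.

9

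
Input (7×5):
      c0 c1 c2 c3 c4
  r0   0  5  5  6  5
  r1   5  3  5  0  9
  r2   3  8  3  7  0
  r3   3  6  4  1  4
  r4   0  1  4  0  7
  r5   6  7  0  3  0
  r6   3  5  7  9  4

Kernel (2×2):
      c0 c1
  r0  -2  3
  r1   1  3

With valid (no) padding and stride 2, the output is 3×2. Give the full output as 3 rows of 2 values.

Output[0,0]: The receptive field on the input at this output position is [0 5 / 5 3]. Elementwise product with the kernel and sum: 0·-2 + 5·3 + 5·1 + 3·3.

29 13
39 22
30 1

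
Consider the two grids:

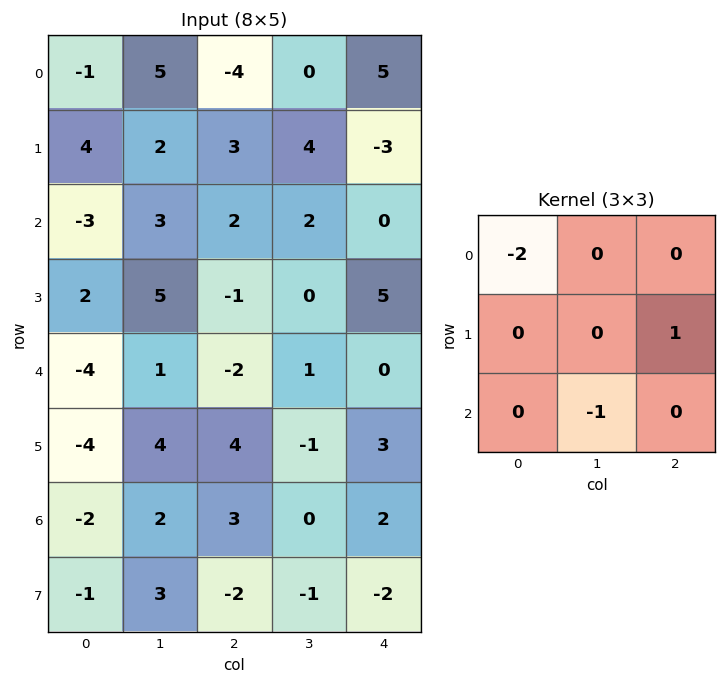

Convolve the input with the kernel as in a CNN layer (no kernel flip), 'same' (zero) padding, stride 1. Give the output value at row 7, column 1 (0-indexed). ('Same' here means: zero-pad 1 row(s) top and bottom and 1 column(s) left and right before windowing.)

The receptive field on the zero-padded input at this output position is [-2 2 3 / -1 3 -2 / 0 0 0]. Elementwise product with the kernel and sum: -2·-2 + -2·1 + 0·-1.

2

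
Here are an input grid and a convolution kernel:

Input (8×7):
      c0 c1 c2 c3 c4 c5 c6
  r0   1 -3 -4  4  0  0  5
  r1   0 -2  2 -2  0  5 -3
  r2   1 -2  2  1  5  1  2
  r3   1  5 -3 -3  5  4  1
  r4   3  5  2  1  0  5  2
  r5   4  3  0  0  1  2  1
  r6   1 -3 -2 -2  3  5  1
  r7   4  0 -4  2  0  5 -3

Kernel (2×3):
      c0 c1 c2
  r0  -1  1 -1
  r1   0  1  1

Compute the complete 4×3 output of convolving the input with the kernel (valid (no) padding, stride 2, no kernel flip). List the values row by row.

Output[0,0]: The receptive field on the input at this output position is [1 -3 -4 / 0 -2 2]. Elementwise product with the kernel and sum: 1·-1 + -3·1 + -4·-1 + -2·1 + 2·1.
Output[0,1]: The receptive field on the input at this output position is [-4 4 0 / 2 -2 0]. Elementwise product with the kernel and sum: -4·-1 + 4·1 + 0·-1 + -2·1 + 0·1.

0 6 -3
-3 -4 -1
3 0 6
-6 -1 3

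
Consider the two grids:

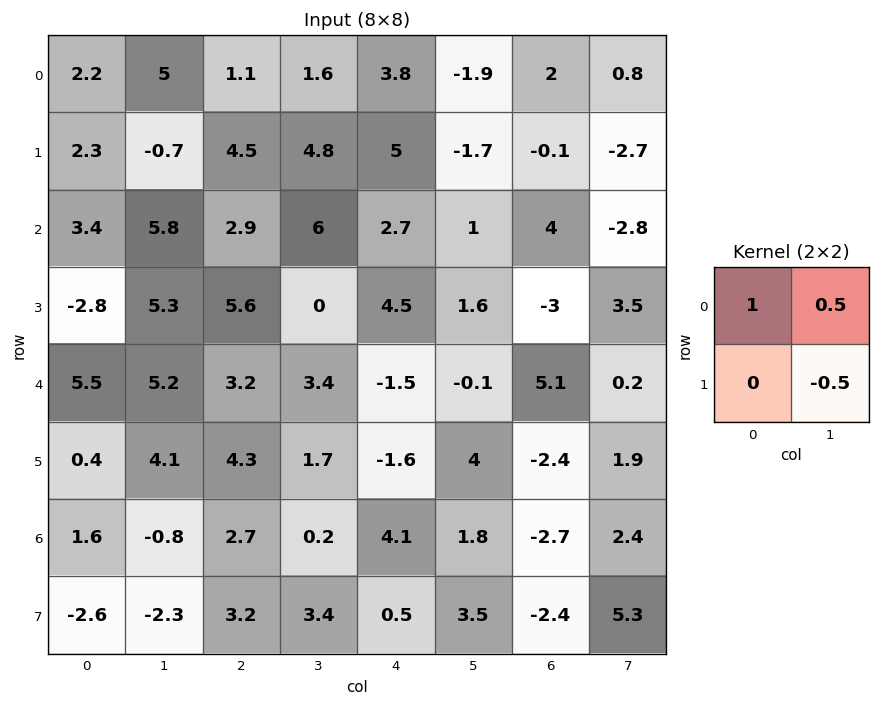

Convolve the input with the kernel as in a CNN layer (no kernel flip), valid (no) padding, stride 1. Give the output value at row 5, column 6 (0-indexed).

The receptive field on the input at this output position is [-2.4 1.9 / -2.7 2.4]. Elementwise product with the kernel and sum: -2.4·1 + 1.9·0.5 + 2.4·-0.5.

-2.65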